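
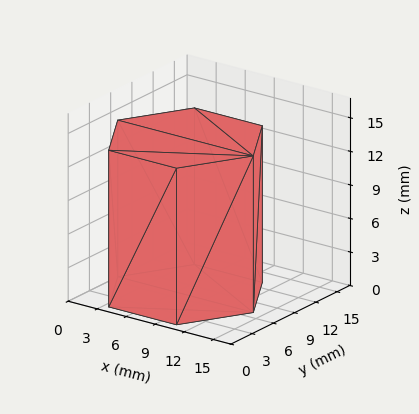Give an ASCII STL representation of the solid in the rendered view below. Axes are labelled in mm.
Reading the render: the shape is a regular 6-sided prism (a cylinder approximated with 6 flat sides), circumscribed radius ≈ 7 mm, height ≈ 14 mm (dimensions read to the nearest mm from the axis ticks). For the STL, each face is triangulated and given an outward normal.

solid part
  facet normal 0.0000 0.0000 -1.0000
    outer loop
      vertex 3.500 13.062 0.000
      vertex 10.500 13.062 0.000
      vertex 14.000 7.000 0.000
    endloop
  endfacet
  facet normal 0.0000 0.0000 -1.0000
    outer loop
      vertex 0.000 7.000 0.000
      vertex 3.500 13.062 0.000
      vertex 14.000 7.000 0.000
    endloop
  endfacet
  facet normal 0.0000 0.0000 -1.0000
    outer loop
      vertex 3.500 0.938 0.000
      vertex 0.000 7.000 0.000
      vertex 14.000 7.000 0.000
    endloop
  endfacet
  facet normal 0.0000 0.0000 -1.0000
    outer loop
      vertex 10.500 0.938 0.000
      vertex 3.500 0.938 0.000
      vertex 14.000 7.000 0.000
    endloop
  endfacet
  facet normal 0.0000 0.0000 1.0000
    outer loop
      vertex 14.000 7.000 14.000
      vertex 10.500 13.062 14.000
      vertex 3.500 13.062 14.000
    endloop
  endfacet
  facet normal 0.0000 0.0000 1.0000
    outer loop
      vertex 14.000 7.000 14.000
      vertex 3.500 13.062 14.000
      vertex 0.000 7.000 14.000
    endloop
  endfacet
  facet normal 0.0000 0.0000 1.0000
    outer loop
      vertex 14.000 7.000 14.000
      vertex 0.000 7.000 14.000
      vertex 3.500 0.938 14.000
    endloop
  endfacet
  facet normal 0.0000 0.0000 1.0000
    outer loop
      vertex 14.000 7.000 14.000
      vertex 3.500 0.938 14.000
      vertex 10.500 0.938 14.000
    endloop
  endfacet
  facet normal 0.8660 0.5000 0.0000
    outer loop
      vertex 14.000 7.000 0.000
      vertex 10.500 13.062 0.000
      vertex 10.500 13.062 14.000
    endloop
  endfacet
  facet normal 0.8660 0.5000 0.0000
    outer loop
      vertex 14.000 7.000 0.000
      vertex 10.500 13.062 14.000
      vertex 14.000 7.000 14.000
    endloop
  endfacet
  facet normal 0.0000 1.0000 0.0000
    outer loop
      vertex 10.500 13.062 0.000
      vertex 3.500 13.062 0.000
      vertex 3.500 13.062 14.000
    endloop
  endfacet
  facet normal 0.0000 1.0000 0.0000
    outer loop
      vertex 10.500 13.062 0.000
      vertex 3.500 13.062 14.000
      vertex 10.500 13.062 14.000
    endloop
  endfacet
  facet normal -0.8660 0.5000 0.0000
    outer loop
      vertex 3.500 13.062 0.000
      vertex 0.000 7.000 0.000
      vertex 0.000 7.000 14.000
    endloop
  endfacet
  facet normal -0.8660 0.5000 0.0000
    outer loop
      vertex 3.500 13.062 0.000
      vertex 0.000 7.000 14.000
      vertex 3.500 13.062 14.000
    endloop
  endfacet
  facet normal -0.8660 -0.5000 0.0000
    outer loop
      vertex 0.000 7.000 0.000
      vertex 3.500 0.938 0.000
      vertex 3.500 0.938 14.000
    endloop
  endfacet
  facet normal -0.8660 -0.5000 0.0000
    outer loop
      vertex 0.000 7.000 0.000
      vertex 3.500 0.938 14.000
      vertex 0.000 7.000 14.000
    endloop
  endfacet
  facet normal 0.0000 -1.0000 0.0000
    outer loop
      vertex 3.500 0.938 0.000
      vertex 10.500 0.938 0.000
      vertex 10.500 0.938 14.000
    endloop
  endfacet
  facet normal 0.0000 -1.0000 0.0000
    outer loop
      vertex 3.500 0.938 0.000
      vertex 10.500 0.938 14.000
      vertex 3.500 0.938 14.000
    endloop
  endfacet
  facet normal 0.8660 -0.5000 0.0000
    outer loop
      vertex 10.500 0.938 0.000
      vertex 14.000 7.000 0.000
      vertex 14.000 7.000 14.000
    endloop
  endfacet
  facet normal 0.8660 -0.5000 0.0000
    outer loop
      vertex 10.500 0.938 0.000
      vertex 14.000 7.000 14.000
      vertex 10.500 0.938 14.000
    endloop
  endfacet
endsolid part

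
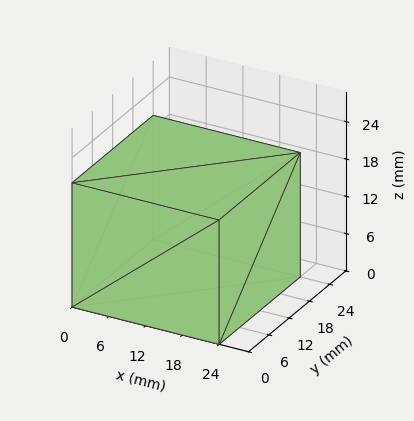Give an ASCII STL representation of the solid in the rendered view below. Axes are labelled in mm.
Reading the render: the shape is a rectangular box, roughly 24 × 24 mm footprint and 20 mm tall (dimensions read to the nearest mm from the axis ticks). For the STL, each face is triangulated and given an outward normal.

solid part
  facet normal 0.0000 0.0000 -1.0000
    outer loop
      vertex 24.000 24.000 0.000
      vertex 24.000 0.000 0.000
      vertex 0.000 0.000 0.000
    endloop
  endfacet
  facet normal 0.0000 0.0000 -1.0000
    outer loop
      vertex 0.000 24.000 0.000
      vertex 24.000 24.000 0.000
      vertex 0.000 0.000 0.000
    endloop
  endfacet
  facet normal 0.0000 0.0000 1.0000
    outer loop
      vertex 0.000 0.000 20.000
      vertex 24.000 0.000 20.000
      vertex 24.000 24.000 20.000
    endloop
  endfacet
  facet normal 0.0000 0.0000 1.0000
    outer loop
      vertex 0.000 0.000 20.000
      vertex 24.000 24.000 20.000
      vertex 0.000 24.000 20.000
    endloop
  endfacet
  facet normal 0.0000 -1.0000 0.0000
    outer loop
      vertex 0.000 0.000 0.000
      vertex 24.000 0.000 0.000
      vertex 24.000 0.000 20.000
    endloop
  endfacet
  facet normal 0.0000 -1.0000 0.0000
    outer loop
      vertex 0.000 0.000 0.000
      vertex 24.000 0.000 20.000
      vertex 0.000 0.000 20.000
    endloop
  endfacet
  facet normal 0.0000 1.0000 0.0000
    outer loop
      vertex 24.000 24.000 20.000
      vertex 24.000 24.000 0.000
      vertex 0.000 24.000 0.000
    endloop
  endfacet
  facet normal 0.0000 1.0000 0.0000
    outer loop
      vertex 0.000 24.000 20.000
      vertex 24.000 24.000 20.000
      vertex 0.000 24.000 0.000
    endloop
  endfacet
  facet normal -1.0000 0.0000 0.0000
    outer loop
      vertex 0.000 24.000 20.000
      vertex 0.000 24.000 0.000
      vertex 0.000 0.000 0.000
    endloop
  endfacet
  facet normal -1.0000 0.0000 0.0000
    outer loop
      vertex 0.000 0.000 20.000
      vertex 0.000 24.000 20.000
      vertex 0.000 0.000 0.000
    endloop
  endfacet
  facet normal 1.0000 0.0000 0.0000
    outer loop
      vertex 24.000 0.000 0.000
      vertex 24.000 24.000 0.000
      vertex 24.000 24.000 20.000
    endloop
  endfacet
  facet normal 1.0000 0.0000 0.0000
    outer loop
      vertex 24.000 0.000 0.000
      vertex 24.000 24.000 20.000
      vertex 24.000 0.000 20.000
    endloop
  endfacet
endsolid part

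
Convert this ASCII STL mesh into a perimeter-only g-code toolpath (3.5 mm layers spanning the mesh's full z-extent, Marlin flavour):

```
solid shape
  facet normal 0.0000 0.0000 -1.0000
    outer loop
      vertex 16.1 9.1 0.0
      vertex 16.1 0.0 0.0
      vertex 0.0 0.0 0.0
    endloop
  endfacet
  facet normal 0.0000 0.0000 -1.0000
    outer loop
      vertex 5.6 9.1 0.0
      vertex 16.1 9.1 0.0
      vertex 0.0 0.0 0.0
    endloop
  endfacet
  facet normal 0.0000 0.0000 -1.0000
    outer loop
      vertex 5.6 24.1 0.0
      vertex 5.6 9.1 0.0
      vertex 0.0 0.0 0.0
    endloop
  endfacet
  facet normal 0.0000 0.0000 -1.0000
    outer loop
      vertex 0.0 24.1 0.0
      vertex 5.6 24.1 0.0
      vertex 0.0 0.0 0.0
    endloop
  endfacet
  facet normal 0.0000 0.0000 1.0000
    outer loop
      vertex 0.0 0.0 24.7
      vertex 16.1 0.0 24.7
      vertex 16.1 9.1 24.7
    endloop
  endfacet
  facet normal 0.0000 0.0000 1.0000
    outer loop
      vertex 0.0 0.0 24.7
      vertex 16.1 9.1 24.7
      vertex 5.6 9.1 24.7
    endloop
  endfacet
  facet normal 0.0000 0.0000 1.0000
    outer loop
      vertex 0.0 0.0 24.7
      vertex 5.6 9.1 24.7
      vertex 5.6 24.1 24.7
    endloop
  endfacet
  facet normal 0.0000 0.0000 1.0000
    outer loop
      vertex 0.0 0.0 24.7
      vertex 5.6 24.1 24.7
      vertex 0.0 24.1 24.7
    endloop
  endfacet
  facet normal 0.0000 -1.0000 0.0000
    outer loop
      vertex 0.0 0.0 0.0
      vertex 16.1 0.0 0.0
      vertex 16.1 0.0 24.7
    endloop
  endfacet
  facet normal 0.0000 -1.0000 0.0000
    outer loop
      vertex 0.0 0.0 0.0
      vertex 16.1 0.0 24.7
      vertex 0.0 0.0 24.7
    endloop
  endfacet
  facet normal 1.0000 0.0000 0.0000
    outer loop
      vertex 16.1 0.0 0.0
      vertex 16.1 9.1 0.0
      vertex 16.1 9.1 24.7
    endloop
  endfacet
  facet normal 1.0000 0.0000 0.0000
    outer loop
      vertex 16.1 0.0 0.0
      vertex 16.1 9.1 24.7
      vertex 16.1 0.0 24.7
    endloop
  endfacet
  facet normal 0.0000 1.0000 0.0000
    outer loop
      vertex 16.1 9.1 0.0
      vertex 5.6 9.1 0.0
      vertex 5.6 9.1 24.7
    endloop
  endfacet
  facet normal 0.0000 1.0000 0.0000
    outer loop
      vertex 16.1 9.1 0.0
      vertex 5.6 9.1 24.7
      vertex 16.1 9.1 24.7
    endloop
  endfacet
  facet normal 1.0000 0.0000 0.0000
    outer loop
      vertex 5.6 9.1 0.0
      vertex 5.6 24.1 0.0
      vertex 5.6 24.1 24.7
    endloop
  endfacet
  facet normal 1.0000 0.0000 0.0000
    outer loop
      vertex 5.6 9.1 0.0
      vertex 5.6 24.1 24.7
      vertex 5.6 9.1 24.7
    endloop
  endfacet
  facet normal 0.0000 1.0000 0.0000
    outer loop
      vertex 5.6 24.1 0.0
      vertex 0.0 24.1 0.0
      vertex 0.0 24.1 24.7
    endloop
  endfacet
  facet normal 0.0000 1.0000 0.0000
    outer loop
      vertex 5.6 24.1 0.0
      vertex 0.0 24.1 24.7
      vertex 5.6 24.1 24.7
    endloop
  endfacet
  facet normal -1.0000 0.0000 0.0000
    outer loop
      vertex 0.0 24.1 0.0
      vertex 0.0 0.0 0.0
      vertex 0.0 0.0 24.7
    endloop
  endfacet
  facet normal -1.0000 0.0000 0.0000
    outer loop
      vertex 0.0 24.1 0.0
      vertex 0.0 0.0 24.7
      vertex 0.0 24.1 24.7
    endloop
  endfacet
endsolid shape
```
; perimeter-only toolpath
G21 ; units = mm
G90 ; absolute positioning
G28 ; home
; layer 1
G0 Z3.5
G0 X0.0 Y0.0
G1 X16.1 Y0.0
G1 X16.1 Y9.1
G1 X5.6 Y9.1
G1 X5.6 Y24.1
G1 X0.0 Y24.1
G1 X0.0 Y0.0
; layer 2
G0 Z7.1
G0 X0.0 Y0.0
G1 X16.1 Y0.0
G1 X16.1 Y9.1
G1 X5.6 Y9.1
G1 X5.6 Y24.1
G1 X0.0 Y24.1
G1 X0.0 Y0.0
; layer 3
G0 Z10.6
G0 X0.0 Y0.0
G1 X16.1 Y0.0
G1 X16.1 Y9.1
G1 X5.6 Y9.1
G1 X5.6 Y24.1
G1 X0.0 Y24.1
G1 X0.0 Y0.0
; layer 4
G0 Z14.1
G0 X0.0 Y0.0
G1 X16.1 Y0.0
G1 X16.1 Y9.1
G1 X5.6 Y9.1
G1 X5.6 Y24.1
G1 X0.0 Y24.1
G1 X0.0 Y0.0
; layer 5
G0 Z17.6
G0 X0.0 Y0.0
G1 X16.1 Y0.0
G1 X16.1 Y9.1
G1 X5.6 Y9.1
G1 X5.6 Y24.1
G1 X0.0 Y24.1
G1 X0.0 Y0.0
; layer 6
G0 Z21.2
G0 X0.0 Y0.0
G1 X16.1 Y0.0
G1 X16.1 Y9.1
G1 X5.6 Y9.1
G1 X5.6 Y24.1
G1 X0.0 Y24.1
G1 X0.0 Y0.0
; layer 7
G0 Z24.7
G0 X0.0 Y0.0
G1 X16.1 Y0.0
G1 X16.1 Y9.1
G1 X5.6 Y9.1
G1 X5.6 Y24.1
G1 X0.0 Y24.1
G1 X0.0 Y0.0
M2 ; end

The solid is an L-shaped prism: outer 16.1 × 24.1 mm, arm thicknesses ≈ 9.1 mm (horizontal) and 5.6 mm (vertical), extruded 24.7 mm in z. Slicing at Δz = 3.5 mm — 7 equal slices spanning the solid's height, so layer i sits at z = i·h/7 — gives 7 non-empty perimeters. Each is a 6-segment closed polygon; G0 lifts to the layer z and rapids to the start vertex, then G1 traces the edges.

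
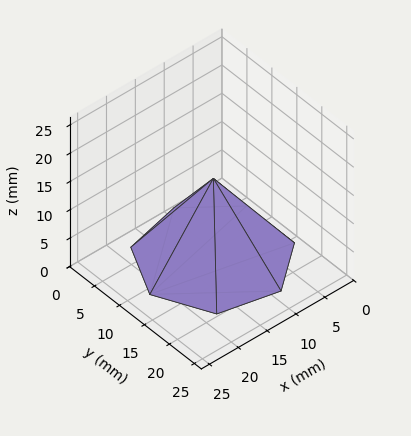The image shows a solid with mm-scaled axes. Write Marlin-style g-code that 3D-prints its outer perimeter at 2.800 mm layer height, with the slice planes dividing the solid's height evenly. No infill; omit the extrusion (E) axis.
Reading the render: the shape is a regular 7-sided pyramid, base circumscribed radius ≈ 11 mm, apex at z ≈ 14 mm (dimensions read to the nearest mm from the axis ticks). For the g-code, the solid's height is divided into equal slices at the stated Δz and each level perimeter traced with G1 moves after a G0 lift.

; perimeter-only toolpath
G21 ; units = mm
G90 ; absolute positioning
G28 ; home
; layer 1
G0 Z2.800
G0 X19.800 Y11.000
G1 X16.486 Y17.880
G1 X9.042 Y19.579
G1 X3.071 Y14.818
G1 X3.071 Y7.182
G1 X9.042 Y2.421
G1 X16.486 Y4.120
G1 X19.800 Y11.000
; layer 2
G0 Z5.600
G0 X17.600 Y11.000
G1 X15.115 Y16.160
G1 X9.531 Y17.434
G1 X5.053 Y13.864
G1 X5.053 Y8.136
G1 X9.531 Y4.566
G1 X15.115 Y5.840
G1 X17.600 Y11.000
; layer 3
G0 Z8.400
G0 X15.400 Y11.000
G1 X13.743 Y14.440
G1 X10.021 Y15.290
G1 X7.036 Y12.909
G1 X7.036 Y9.091
G1 X10.021 Y6.710
G1 X13.743 Y7.560
G1 X15.400 Y11.000
; layer 4
G0 Z11.200
G0 X13.200 Y11.000
G1 X12.372 Y12.720
G1 X10.510 Y13.145
G1 X9.018 Y11.955
G1 X9.018 Y10.045
G1 X10.510 Y8.855
G1 X12.372 Y9.280
G1 X13.200 Y11.000
M2 ; end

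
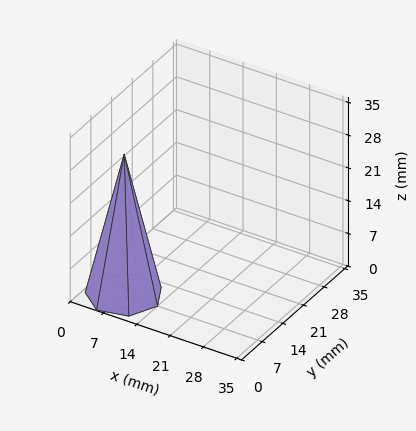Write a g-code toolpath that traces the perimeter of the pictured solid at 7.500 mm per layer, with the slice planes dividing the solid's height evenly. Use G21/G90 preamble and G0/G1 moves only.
Reading the render: the shape is a regular 7-sided pyramid, base circumscribed radius ≈ 7 mm, apex at z ≈ 30 mm (dimensions read to the nearest mm from the axis ticks). For the g-code, the solid's height is divided into equal slices at the stated Δz and each level perimeter traced with G1 moves after a G0 lift.

; perimeter-only toolpath
G21 ; units = mm
G90 ; absolute positioning
G28 ; home
; layer 1
G0 Z7.500
G0 X12.250 Y7.000
G1 X10.273 Y11.105
G1 X5.832 Y12.118
G1 X2.270 Y9.278
G1 X2.270 Y4.722
G1 X5.832 Y1.882
G1 X10.273 Y2.895
G1 X12.250 Y7.000
; layer 2
G0 Z15.000
G0 X10.500 Y7.000
G1 X9.182 Y9.736
G1 X6.221 Y10.412
G1 X3.846 Y8.518
G1 X3.846 Y5.482
G1 X6.221 Y3.588
G1 X9.182 Y4.263
G1 X10.500 Y7.000
; layer 3
G0 Z22.500
G0 X8.750 Y7.000
G1 X8.091 Y8.368
G1 X6.611 Y8.706
G1 X5.423 Y7.759
G1 X5.423 Y6.241
G1 X6.611 Y5.294
G1 X8.091 Y5.632
G1 X8.750 Y7.000
M2 ; end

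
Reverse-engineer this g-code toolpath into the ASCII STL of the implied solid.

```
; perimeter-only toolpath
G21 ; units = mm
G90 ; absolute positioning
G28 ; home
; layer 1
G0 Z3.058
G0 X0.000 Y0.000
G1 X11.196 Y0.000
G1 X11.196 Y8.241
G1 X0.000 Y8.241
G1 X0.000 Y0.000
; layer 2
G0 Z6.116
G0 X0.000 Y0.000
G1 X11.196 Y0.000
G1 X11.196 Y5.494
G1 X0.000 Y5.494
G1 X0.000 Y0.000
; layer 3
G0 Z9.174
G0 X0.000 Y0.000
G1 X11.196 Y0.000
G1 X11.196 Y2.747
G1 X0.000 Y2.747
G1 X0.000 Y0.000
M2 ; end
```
solid part
  facet normal 0.0000 0.0000 -1.0000
    outer loop
      vertex 11.196 10.988 0.000
      vertex 11.196 0.000 0.000
      vertex 0.000 0.000 0.000
    endloop
  endfacet
  facet normal 0.0000 0.0000 -1.0000
    outer loop
      vertex 0.000 10.988 0.000
      vertex 11.196 10.988 0.000
      vertex 0.000 0.000 0.000
    endloop
  endfacet
  facet normal 0.0000 -1.0000 0.0000
    outer loop
      vertex 0.000 0.000 0.000
      vertex 11.196 0.000 0.000
      vertex 11.196 0.000 12.232
    endloop
  endfacet
  facet normal 0.0000 -1.0000 0.0000
    outer loop
      vertex 0.000 0.000 0.000
      vertex 11.196 0.000 12.232
      vertex 0.000 0.000 12.232
    endloop
  endfacet
  facet normal 0.0000 0.7439 0.6683
    outer loop
      vertex 0.000 0.000 12.232
      vertex 11.196 0.000 12.232
      vertex 11.196 10.988 0.000
    endloop
  endfacet
  facet normal 0.0000 0.7439 0.6683
    outer loop
      vertex 0.000 0.000 12.232
      vertex 11.196 10.988 0.000
      vertex 0.000 10.988 0.000
    endloop
  endfacet
  facet normal -1.0000 0.0000 0.0000
    outer loop
      vertex 0.000 0.000 12.232
      vertex 0.000 10.988 0.000
      vertex 0.000 0.000 0.000
    endloop
  endfacet
  facet normal 1.0000 0.0000 0.0000
    outer loop
      vertex 11.196 0.000 0.000
      vertex 11.196 10.988 0.000
      vertex 11.196 0.000 12.232
    endloop
  endfacet
endsolid part

The G0 Z moves step by Δz≈3.058 mm. The G1 loops shrink linearly with z, so the solid tapers from its base footprint up to z≈12.2. Closing with a flat bottom cap and the tapered top and triangulating gives 8 facets — a wedge (ramp): 11.2 × 11 mm base, rising to 12.2 mm along the y=0 edge and sloping linearly to z=0 at y=11.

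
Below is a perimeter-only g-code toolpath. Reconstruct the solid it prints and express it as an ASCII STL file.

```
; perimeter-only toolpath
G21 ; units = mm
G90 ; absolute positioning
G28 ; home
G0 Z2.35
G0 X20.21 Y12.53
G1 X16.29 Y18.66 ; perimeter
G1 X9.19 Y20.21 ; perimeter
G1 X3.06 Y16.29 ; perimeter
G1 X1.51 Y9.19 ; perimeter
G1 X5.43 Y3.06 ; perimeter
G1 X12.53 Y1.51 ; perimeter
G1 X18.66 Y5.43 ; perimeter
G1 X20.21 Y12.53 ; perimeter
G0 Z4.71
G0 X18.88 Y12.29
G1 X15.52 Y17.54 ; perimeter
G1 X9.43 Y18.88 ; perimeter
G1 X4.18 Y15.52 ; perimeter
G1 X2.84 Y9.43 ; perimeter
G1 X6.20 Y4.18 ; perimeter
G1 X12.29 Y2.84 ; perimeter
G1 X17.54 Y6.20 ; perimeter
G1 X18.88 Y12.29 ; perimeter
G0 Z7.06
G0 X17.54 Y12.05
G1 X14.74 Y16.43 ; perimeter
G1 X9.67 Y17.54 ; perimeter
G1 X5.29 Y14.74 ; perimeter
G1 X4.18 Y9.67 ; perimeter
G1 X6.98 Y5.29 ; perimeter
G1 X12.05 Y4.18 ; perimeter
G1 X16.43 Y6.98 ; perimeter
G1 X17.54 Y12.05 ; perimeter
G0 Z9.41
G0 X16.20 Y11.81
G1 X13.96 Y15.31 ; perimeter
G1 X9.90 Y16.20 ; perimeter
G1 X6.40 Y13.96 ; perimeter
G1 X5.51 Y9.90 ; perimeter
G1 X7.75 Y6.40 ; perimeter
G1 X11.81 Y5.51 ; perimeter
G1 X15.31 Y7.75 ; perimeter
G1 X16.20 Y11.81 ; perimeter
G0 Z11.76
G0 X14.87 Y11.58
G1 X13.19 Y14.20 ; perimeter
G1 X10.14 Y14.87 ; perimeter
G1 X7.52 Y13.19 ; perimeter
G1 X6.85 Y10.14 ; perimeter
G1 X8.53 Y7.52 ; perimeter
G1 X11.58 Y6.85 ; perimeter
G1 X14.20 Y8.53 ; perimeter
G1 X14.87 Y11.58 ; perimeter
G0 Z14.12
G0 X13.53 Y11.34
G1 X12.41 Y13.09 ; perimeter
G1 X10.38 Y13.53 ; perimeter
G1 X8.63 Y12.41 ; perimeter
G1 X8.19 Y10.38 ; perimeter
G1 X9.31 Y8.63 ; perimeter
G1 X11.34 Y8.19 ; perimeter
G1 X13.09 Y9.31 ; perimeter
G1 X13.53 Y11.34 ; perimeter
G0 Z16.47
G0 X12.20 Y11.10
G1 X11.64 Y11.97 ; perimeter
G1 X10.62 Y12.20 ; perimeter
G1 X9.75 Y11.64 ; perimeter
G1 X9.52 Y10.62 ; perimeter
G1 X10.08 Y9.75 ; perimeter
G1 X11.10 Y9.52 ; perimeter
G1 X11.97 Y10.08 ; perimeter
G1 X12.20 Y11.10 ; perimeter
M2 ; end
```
solid part
  facet normal 0.0000 0.0000 -1.0000
    outer loop
      vertex 8.95 21.55 0.00
      vertex 17.07 19.77 0.00
      vertex 21.55 12.77 0.00
    endloop
  endfacet
  facet normal 0.0000 0.0000 -1.0000
    outer loop
      vertex 1.95 17.07 0.00
      vertex 8.95 21.55 0.00
      vertex 21.55 12.77 0.00
    endloop
  endfacet
  facet normal 0.0000 0.0000 -1.0000
    outer loop
      vertex 0.17 8.95 0.00
      vertex 1.95 17.07 0.00
      vertex 21.55 12.77 0.00
    endloop
  endfacet
  facet normal 0.0000 0.0000 -1.0000
    outer loop
      vertex 4.65 1.95 0.00
      vertex 0.17 8.95 0.00
      vertex 21.55 12.77 0.00
    endloop
  endfacet
  facet normal 0.0000 0.0000 -1.0000
    outer loop
      vertex 12.77 0.17 0.00
      vertex 4.65 1.95 0.00
      vertex 21.55 12.77 0.00
    endloop
  endfacet
  facet normal 0.0000 0.0000 -1.0000
    outer loop
      vertex 19.77 4.65 0.00
      vertex 12.77 0.17 0.00
      vertex 21.55 12.77 0.00
    endloop
  endfacet
  facet normal 0.7432 0.4757 0.4704
    outer loop
      vertex 21.55 12.77 0.00
      vertex 17.07 19.77 0.00
      vertex 10.86 10.86 18.82
    endloop
  endfacet
  facet normal 0.1890 0.8620 0.4704
    outer loop
      vertex 17.07 19.77 0.00
      vertex 8.95 21.55 0.00
      vertex 10.86 10.86 18.82
    endloop
  endfacet
  facet normal -0.4757 0.7432 0.4704
    outer loop
      vertex 8.95 21.55 0.00
      vertex 1.95 17.07 0.00
      vertex 10.86 10.86 18.82
    endloop
  endfacet
  facet normal -0.8620 0.1890 0.4704
    outer loop
      vertex 1.95 17.07 0.00
      vertex 0.17 8.95 0.00
      vertex 10.86 10.86 18.82
    endloop
  endfacet
  facet normal -0.7432 -0.4757 0.4704
    outer loop
      vertex 0.17 8.95 0.00
      vertex 4.65 1.95 0.00
      vertex 10.86 10.86 18.82
    endloop
  endfacet
  facet normal -0.1890 -0.8620 0.4704
    outer loop
      vertex 4.65 1.95 0.00
      vertex 12.77 0.17 0.00
      vertex 10.86 10.86 18.82
    endloop
  endfacet
  facet normal 0.4757 -0.7432 0.4704
    outer loop
      vertex 12.77 0.17 0.00
      vertex 19.77 4.65 0.00
      vertex 10.86 10.86 18.82
    endloop
  endfacet
  facet normal 0.8620 -0.1890 0.4704
    outer loop
      vertex 19.77 4.65 0.00
      vertex 21.55 12.77 0.00
      vertex 10.86 10.86 18.82
    endloop
  endfacet
endsolid part

The G0 Z moves step by Δz≈2.35 mm. The G1 loops shrink linearly with z, so the solid tapers from its base footprint up to z≈18.8. Closing with a flat bottom cap and the tapered top and triangulating gives 14 facets — a regular 8-sided pyramid, base circumscribed radius ≈ 10.9 mm, apex at z ≈ 18.8 mm.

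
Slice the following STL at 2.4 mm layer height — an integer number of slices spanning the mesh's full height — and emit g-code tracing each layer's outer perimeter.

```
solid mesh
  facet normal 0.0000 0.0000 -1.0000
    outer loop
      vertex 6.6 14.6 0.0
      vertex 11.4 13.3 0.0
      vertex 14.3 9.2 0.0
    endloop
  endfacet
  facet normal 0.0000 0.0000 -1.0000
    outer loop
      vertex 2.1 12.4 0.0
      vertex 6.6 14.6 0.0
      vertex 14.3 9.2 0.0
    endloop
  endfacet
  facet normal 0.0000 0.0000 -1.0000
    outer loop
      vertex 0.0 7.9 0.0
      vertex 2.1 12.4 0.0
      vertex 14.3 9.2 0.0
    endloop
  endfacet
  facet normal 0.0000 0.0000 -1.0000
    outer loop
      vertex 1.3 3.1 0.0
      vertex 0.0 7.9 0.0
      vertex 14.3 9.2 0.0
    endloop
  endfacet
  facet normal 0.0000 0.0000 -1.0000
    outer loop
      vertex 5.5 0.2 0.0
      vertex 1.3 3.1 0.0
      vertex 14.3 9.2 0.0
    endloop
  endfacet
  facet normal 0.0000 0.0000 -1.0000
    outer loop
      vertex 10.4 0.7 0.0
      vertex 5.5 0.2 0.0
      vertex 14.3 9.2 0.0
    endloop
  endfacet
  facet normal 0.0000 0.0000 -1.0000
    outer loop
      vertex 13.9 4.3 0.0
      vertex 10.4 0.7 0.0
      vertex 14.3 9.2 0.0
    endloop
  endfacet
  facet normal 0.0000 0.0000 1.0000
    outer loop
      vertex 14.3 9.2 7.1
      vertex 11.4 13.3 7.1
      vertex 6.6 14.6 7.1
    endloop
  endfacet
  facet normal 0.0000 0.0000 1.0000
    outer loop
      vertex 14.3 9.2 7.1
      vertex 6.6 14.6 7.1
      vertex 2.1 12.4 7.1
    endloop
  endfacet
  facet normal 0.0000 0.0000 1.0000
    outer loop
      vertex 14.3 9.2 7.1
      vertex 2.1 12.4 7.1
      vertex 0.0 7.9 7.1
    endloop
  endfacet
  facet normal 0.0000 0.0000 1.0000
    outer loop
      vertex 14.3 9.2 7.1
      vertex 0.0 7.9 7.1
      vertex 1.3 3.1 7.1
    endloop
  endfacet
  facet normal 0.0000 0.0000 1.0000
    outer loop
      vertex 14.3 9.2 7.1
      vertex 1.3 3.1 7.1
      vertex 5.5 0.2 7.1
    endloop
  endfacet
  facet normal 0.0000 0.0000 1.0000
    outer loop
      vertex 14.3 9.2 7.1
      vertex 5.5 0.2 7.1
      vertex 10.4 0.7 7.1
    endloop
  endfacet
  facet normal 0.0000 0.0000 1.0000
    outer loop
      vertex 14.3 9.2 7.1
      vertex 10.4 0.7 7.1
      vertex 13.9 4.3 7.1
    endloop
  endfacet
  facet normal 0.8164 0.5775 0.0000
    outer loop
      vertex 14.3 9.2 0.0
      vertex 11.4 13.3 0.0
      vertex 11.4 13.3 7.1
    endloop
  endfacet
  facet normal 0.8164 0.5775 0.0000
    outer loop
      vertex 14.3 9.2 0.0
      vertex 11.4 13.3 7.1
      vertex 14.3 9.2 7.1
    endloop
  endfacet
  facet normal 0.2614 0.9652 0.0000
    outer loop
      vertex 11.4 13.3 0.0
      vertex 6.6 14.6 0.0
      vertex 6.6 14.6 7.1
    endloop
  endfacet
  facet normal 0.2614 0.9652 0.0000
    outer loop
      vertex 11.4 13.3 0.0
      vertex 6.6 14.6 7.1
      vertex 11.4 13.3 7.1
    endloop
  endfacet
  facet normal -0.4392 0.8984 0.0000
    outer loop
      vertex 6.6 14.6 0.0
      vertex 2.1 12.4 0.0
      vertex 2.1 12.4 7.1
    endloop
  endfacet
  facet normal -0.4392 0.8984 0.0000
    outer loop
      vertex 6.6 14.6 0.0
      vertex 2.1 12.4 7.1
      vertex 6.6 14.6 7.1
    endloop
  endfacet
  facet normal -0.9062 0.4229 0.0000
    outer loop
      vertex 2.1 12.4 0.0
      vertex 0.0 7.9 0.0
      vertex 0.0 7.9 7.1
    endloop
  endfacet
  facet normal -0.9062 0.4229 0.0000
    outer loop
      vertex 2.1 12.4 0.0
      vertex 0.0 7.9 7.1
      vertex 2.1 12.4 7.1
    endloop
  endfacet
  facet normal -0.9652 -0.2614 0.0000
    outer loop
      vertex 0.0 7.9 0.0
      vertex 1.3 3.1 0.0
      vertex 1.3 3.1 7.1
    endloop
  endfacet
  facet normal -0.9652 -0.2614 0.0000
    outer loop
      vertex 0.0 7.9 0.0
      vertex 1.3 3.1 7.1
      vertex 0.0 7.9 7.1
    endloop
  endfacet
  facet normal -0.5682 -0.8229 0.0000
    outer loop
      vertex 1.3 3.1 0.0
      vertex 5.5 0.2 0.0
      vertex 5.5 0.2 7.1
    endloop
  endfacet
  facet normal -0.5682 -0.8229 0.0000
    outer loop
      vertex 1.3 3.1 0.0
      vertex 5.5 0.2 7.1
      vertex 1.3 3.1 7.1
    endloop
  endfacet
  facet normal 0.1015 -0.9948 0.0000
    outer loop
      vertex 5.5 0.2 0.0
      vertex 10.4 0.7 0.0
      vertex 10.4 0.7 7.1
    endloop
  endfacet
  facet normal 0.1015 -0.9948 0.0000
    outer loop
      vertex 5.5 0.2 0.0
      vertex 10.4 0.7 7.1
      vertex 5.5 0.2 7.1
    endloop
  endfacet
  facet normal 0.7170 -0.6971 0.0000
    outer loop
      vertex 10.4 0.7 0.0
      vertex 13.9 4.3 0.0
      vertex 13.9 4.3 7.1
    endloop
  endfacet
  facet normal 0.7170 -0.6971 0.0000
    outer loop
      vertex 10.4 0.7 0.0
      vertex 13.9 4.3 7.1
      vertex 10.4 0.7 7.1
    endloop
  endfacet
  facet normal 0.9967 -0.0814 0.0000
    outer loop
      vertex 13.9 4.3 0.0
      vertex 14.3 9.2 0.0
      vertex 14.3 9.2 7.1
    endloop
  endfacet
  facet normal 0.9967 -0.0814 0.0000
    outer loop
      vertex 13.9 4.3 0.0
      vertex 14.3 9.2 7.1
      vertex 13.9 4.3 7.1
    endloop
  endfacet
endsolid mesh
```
; perimeter-only toolpath
G21 ; units = mm
G90 ; absolute positioning
G28 ; home
; layer 1
G0 Z2.4
G0 X14.3 Y9.2
G1 X11.4 Y13.3
G1 X6.6 Y14.6
G1 X2.1 Y12.4
G1 X0.0 Y7.9
G1 X1.3 Y3.1
G1 X5.5 Y0.2
G1 X10.4 Y0.7
G1 X13.9 Y4.3
G1 X14.3 Y9.2
; layer 2
G0 Z4.7
G0 X14.3 Y9.2
G1 X11.4 Y13.3
G1 X6.6 Y14.6
G1 X2.1 Y12.4
G1 X0.0 Y7.9
G1 X1.3 Y3.1
G1 X5.5 Y0.2
G1 X10.4 Y0.7
G1 X13.9 Y4.3
G1 X14.3 Y9.2
; layer 3
G0 Z7.1
G0 X14.3 Y9.2
G1 X11.4 Y13.3
G1 X6.6 Y14.6
G1 X2.1 Y12.4
G1 X0.0 Y7.9
G1 X1.3 Y3.1
G1 X5.5 Y0.2
G1 X10.4 Y0.7
G1 X13.9 Y4.3
G1 X14.3 Y9.2
M2 ; end

The solid is a regular 9-sided prism (a cylinder approximated with 9 flat sides), circumscribed radius ≈ 7.3 mm, height ≈ 7.1 mm. Slicing at Δz = 2.4 mm — 3 equal slices spanning the solid's height, so layer i sits at z = i·h/3 — gives 3 non-empty perimeters. Each is a 9-segment closed polygon; G0 lifts to the layer z and rapids to the start vertex, then G1 traces the edges.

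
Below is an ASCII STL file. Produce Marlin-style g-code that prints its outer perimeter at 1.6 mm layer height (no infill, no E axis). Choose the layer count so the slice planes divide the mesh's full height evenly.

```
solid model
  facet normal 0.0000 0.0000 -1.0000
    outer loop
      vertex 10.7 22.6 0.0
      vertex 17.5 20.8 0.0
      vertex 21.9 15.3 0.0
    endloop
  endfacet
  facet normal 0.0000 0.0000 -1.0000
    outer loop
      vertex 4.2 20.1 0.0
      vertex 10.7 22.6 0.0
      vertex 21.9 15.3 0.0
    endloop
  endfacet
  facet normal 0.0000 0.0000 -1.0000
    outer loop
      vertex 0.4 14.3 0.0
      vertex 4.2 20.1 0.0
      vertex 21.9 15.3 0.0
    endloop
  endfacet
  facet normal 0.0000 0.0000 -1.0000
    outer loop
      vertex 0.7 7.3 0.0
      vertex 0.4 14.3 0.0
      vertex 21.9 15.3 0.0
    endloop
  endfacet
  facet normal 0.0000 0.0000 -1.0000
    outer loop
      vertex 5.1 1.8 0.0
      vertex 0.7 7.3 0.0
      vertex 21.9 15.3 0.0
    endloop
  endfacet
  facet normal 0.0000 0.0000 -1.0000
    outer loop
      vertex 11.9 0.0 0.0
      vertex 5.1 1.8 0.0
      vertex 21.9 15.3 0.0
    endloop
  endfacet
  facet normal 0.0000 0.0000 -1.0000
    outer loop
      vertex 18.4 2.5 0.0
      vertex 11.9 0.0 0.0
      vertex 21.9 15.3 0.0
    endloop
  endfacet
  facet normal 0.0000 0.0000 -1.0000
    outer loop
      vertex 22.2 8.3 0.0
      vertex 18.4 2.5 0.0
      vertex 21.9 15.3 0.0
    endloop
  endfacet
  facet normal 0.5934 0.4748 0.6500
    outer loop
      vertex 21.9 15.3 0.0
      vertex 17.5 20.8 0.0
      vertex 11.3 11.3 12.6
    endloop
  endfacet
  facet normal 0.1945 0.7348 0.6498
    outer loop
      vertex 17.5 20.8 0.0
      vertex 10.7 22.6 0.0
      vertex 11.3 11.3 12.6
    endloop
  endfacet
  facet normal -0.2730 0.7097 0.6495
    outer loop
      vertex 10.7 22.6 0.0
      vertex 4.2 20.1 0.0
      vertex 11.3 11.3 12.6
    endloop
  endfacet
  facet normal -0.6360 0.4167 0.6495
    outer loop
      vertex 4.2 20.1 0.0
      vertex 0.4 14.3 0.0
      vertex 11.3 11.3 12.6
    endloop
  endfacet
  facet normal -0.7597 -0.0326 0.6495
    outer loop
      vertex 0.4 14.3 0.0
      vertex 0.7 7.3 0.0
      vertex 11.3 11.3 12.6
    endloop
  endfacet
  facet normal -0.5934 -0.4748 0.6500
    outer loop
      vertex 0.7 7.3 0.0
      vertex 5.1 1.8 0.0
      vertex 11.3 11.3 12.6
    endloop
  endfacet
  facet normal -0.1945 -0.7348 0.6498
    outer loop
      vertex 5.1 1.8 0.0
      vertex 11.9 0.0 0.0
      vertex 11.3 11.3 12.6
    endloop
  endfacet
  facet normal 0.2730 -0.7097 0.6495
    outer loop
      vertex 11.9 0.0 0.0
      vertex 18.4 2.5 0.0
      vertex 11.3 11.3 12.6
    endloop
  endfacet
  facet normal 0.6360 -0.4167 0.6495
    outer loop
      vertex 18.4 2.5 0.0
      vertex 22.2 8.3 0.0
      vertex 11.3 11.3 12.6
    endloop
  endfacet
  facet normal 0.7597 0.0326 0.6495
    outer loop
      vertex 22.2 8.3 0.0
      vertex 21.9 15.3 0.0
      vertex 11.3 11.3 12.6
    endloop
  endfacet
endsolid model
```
; perimeter-only toolpath
G21 ; units = mm
G90 ; absolute positioning
G28 ; home
; layer 1
G0 Z1.6
G0 X20.6 Y14.8
G1 X16.7 Y19.6
G1 X10.8 Y21.2
G1 X5.1 Y19.0
G1 X1.8 Y13.9
G1 X2.0 Y7.8
G1 X5.9 Y3.0
G1 X11.8 Y1.4
G1 X17.5 Y3.6
G1 X20.8 Y8.7
G1 X20.6 Y14.8
; layer 2
G0 Z3.1
G0 X19.2 Y14.3
G1 X15.9 Y18.4
G1 X10.8 Y19.8
G1 X6.0 Y17.9
G1 X3.1 Y13.6
G1 X3.4 Y8.3
G1 X6.7 Y4.2
G1 X11.8 Y2.8
G1 X16.6 Y4.7
G1 X19.5 Y9.1
G1 X19.2 Y14.3
; layer 3
G0 Z4.7
G0 X17.9 Y13.8
G1 X15.2 Y17.2
G1 X10.9 Y18.4
G1 X6.9 Y16.8
G1 X4.5 Y13.2
G1 X4.7 Y8.8
G1 X7.4 Y5.4
G1 X11.7 Y4.2
G1 X15.7 Y5.8
G1 X18.1 Y9.4
G1 X17.9 Y13.8
; layer 4
G0 Z6.3
G0 X16.6 Y13.3
G1 X14.4 Y16.1
G1 X11.0 Y17.0
G1 X7.8 Y15.7
G1 X5.9 Y12.8
G1 X6.0 Y9.3
G1 X8.2 Y6.6
G1 X11.6 Y5.7
G1 X14.8 Y6.9
G1 X16.8 Y9.8
G1 X16.6 Y13.3
; layer 5
G0 Z7.9
G0 X15.3 Y12.8
G1 X13.6 Y14.9
G1 X11.1 Y15.5
G1 X8.6 Y14.6
G1 X7.2 Y12.4
G1 X7.3 Y9.8
G1 X9.0 Y7.7
G1 X11.5 Y7.1
G1 X14.0 Y8.0
G1 X15.4 Y10.2
G1 X15.3 Y12.8
; layer 6
G0 Z9.4
G0 X14.0 Y12.3
G1 X12.9 Y13.7
G1 X11.2 Y14.1
G1 X9.5 Y13.5
G1 X8.6 Y12.1
G1 X8.7 Y10.3
G1 X9.8 Y8.9
G1 X11.5 Y8.5
G1 X13.1 Y9.1
G1 X14.0 Y10.6
G1 X14.0 Y12.3
; layer 7
G0 Z11.0
G0 X12.6 Y11.8
G1 X12.1 Y12.5
G1 X11.2 Y12.7
G1 X10.4 Y12.4
G1 X9.9 Y11.7
G1 X10.0 Y10.8
G1 X10.5 Y10.1
G1 X11.4 Y9.9
G1 X12.2 Y10.2
G1 X12.7 Y10.9
G1 X12.6 Y11.8
M2 ; end

The solid is a regular 10-sided pyramid, base circumscribed radius ≈ 11.3 mm, apex at z ≈ 12.6 mm. Slicing at Δz = 1.6 mm — 8 equal slices spanning the solid's height, so layer i sits at z = i·h/8 — gives 7 non-empty perimeters. Each is a 10-segment closed polygon; G0 lifts to the layer z and rapids to the start vertex, then G1 traces the edges. The cross-section shrinks linearly with z (the slice at the apex is degenerate and omitted).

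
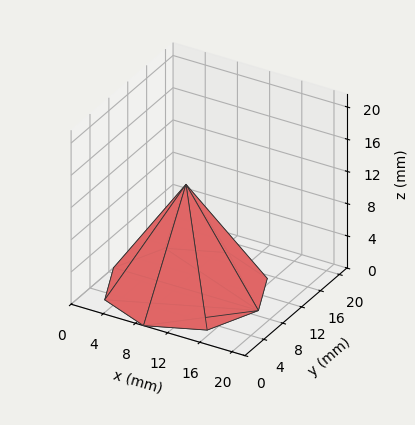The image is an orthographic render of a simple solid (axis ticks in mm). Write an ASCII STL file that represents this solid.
Reading the render: the shape is a regular 8-sided pyramid, base circumscribed radius ≈ 9 mm, apex at z ≈ 13 mm (dimensions read to the nearest mm from the axis ticks). For the STL, each face is triangulated and given an outward normal.

solid part
  facet normal 0.0000 0.0000 -1.0000
    outer loop
      vertex 9.000 18.000 0.000
      vertex 15.364 15.364 0.000
      vertex 18.000 9.000 0.000
    endloop
  endfacet
  facet normal 0.0000 0.0000 -1.0000
    outer loop
      vertex 2.636 15.364 0.000
      vertex 9.000 18.000 0.000
      vertex 18.000 9.000 0.000
    endloop
  endfacet
  facet normal 0.0000 0.0000 -1.0000
    outer loop
      vertex 0.000 9.000 0.000
      vertex 2.636 15.364 0.000
      vertex 18.000 9.000 0.000
    endloop
  endfacet
  facet normal 0.0000 0.0000 -1.0000
    outer loop
      vertex 2.636 2.636 0.000
      vertex 0.000 9.000 0.000
      vertex 18.000 9.000 0.000
    endloop
  endfacet
  facet normal 0.0000 0.0000 -1.0000
    outer loop
      vertex 9.000 0.000 0.000
      vertex 2.636 2.636 0.000
      vertex 18.000 9.000 0.000
    endloop
  endfacet
  facet normal 0.0000 0.0000 -1.0000
    outer loop
      vertex 15.364 2.636 0.000
      vertex 9.000 0.000 0.000
      vertex 18.000 9.000 0.000
    endloop
  endfacet
  facet normal 0.7783 0.3224 0.5388
    outer loop
      vertex 18.000 9.000 0.000
      vertex 15.364 15.364 0.000
      vertex 9.000 9.000 13.000
    endloop
  endfacet
  facet normal 0.3224 0.7783 0.5388
    outer loop
      vertex 15.364 15.364 0.000
      vertex 9.000 18.000 0.000
      vertex 9.000 9.000 13.000
    endloop
  endfacet
  facet normal -0.3224 0.7783 0.5388
    outer loop
      vertex 9.000 18.000 0.000
      vertex 2.636 15.364 0.000
      vertex 9.000 9.000 13.000
    endloop
  endfacet
  facet normal -0.7783 0.3224 0.5388
    outer loop
      vertex 2.636 15.364 0.000
      vertex 0.000 9.000 0.000
      vertex 9.000 9.000 13.000
    endloop
  endfacet
  facet normal -0.7783 -0.3224 0.5388
    outer loop
      vertex 0.000 9.000 0.000
      vertex 2.636 2.636 0.000
      vertex 9.000 9.000 13.000
    endloop
  endfacet
  facet normal -0.3224 -0.7783 0.5388
    outer loop
      vertex 2.636 2.636 0.000
      vertex 9.000 0.000 0.000
      vertex 9.000 9.000 13.000
    endloop
  endfacet
  facet normal 0.3224 -0.7783 0.5388
    outer loop
      vertex 9.000 0.000 0.000
      vertex 15.364 2.636 0.000
      vertex 9.000 9.000 13.000
    endloop
  endfacet
  facet normal 0.7783 -0.3224 0.5388
    outer loop
      vertex 15.364 2.636 0.000
      vertex 18.000 9.000 0.000
      vertex 9.000 9.000 13.000
    endloop
  endfacet
endsolid part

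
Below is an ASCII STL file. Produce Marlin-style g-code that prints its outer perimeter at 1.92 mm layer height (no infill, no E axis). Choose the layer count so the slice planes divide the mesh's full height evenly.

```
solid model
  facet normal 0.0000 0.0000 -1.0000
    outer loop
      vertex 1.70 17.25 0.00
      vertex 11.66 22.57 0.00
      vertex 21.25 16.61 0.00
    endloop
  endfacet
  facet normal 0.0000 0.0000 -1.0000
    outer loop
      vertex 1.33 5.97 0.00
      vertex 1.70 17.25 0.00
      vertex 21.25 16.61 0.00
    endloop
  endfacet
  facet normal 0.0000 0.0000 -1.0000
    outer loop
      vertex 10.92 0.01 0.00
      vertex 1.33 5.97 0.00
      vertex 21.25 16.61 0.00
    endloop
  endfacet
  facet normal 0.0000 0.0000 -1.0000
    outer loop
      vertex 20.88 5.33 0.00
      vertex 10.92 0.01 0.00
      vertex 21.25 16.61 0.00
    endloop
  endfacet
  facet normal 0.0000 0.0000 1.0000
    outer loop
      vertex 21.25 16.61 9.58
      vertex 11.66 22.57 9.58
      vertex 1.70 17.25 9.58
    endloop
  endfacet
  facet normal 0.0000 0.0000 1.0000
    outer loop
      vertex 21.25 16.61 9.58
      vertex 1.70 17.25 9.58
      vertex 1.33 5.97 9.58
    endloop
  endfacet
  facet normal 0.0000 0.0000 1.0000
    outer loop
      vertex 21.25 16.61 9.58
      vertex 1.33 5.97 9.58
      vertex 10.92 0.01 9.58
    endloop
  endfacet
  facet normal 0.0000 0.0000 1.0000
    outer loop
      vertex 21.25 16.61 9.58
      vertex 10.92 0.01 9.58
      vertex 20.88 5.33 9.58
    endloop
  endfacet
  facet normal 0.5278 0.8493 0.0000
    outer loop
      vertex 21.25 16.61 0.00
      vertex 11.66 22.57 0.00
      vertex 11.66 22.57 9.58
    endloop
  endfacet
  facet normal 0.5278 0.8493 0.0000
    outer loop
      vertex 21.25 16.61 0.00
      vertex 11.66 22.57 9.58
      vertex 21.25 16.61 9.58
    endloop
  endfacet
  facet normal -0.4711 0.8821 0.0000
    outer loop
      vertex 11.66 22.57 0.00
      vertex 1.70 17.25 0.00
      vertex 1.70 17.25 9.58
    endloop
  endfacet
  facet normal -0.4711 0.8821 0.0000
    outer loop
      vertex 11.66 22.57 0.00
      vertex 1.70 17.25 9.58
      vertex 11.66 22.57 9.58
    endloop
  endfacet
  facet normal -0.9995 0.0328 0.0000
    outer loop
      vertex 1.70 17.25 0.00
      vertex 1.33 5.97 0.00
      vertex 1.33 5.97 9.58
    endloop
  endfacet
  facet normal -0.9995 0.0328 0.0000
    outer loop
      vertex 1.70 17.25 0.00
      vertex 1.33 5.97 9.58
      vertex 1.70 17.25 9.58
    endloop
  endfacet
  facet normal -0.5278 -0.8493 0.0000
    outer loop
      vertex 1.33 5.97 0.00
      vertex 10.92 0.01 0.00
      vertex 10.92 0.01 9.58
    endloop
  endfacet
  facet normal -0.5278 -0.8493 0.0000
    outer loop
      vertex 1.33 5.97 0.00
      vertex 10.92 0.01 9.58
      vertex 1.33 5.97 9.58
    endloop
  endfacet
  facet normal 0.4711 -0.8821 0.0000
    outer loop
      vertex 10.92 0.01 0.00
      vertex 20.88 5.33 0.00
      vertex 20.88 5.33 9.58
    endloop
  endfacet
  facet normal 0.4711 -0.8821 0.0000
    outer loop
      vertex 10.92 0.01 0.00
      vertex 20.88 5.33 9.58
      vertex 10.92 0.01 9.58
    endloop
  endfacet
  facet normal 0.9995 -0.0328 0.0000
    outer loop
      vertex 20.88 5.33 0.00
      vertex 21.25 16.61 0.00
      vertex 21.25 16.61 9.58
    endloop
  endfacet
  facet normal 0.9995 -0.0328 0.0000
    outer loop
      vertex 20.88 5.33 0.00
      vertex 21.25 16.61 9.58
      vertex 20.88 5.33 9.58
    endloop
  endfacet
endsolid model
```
; perimeter-only toolpath
G21 ; units = mm
G90 ; absolute positioning
G28 ; home
; layer 1
G0 Z1.92
G0 X21.25 Y16.61
G1 X11.66 Y22.57
G1 X1.70 Y17.25
G1 X1.33 Y5.97
G1 X10.92 Y0.01
G1 X20.88 Y5.33
G1 X21.25 Y16.61
; layer 2
G0 Z3.83
G0 X21.25 Y16.61
G1 X11.66 Y22.57
G1 X1.70 Y17.25
G1 X1.33 Y5.97
G1 X10.92 Y0.01
G1 X20.88 Y5.33
G1 X21.25 Y16.61
; layer 3
G0 Z5.75
G0 X21.25 Y16.61
G1 X11.66 Y22.57
G1 X1.70 Y17.25
G1 X1.33 Y5.97
G1 X10.92 Y0.01
G1 X20.88 Y5.33
G1 X21.25 Y16.61
; layer 4
G0 Z7.66
G0 X21.25 Y16.61
G1 X11.66 Y22.57
G1 X1.70 Y17.25
G1 X1.33 Y5.97
G1 X10.92 Y0.01
G1 X20.88 Y5.33
G1 X21.25 Y16.61
; layer 5
G0 Z9.58
G0 X21.25 Y16.61
G1 X11.66 Y22.57
G1 X1.70 Y17.25
G1 X1.33 Y5.97
G1 X10.92 Y0.01
G1 X20.88 Y5.33
G1 X21.25 Y16.61
M2 ; end

The solid is a regular 6-sided prism (a cylinder approximated with 6 flat sides), circumscribed radius ≈ 11.3 mm, height ≈ 9.58 mm. Slicing at Δz = 1.92 mm — 5 equal slices spanning the solid's height, so layer i sits at z = i·h/5 — gives 5 non-empty perimeters. Each is a 6-segment closed polygon; G0 lifts to the layer z and rapids to the start vertex, then G1 traces the edges.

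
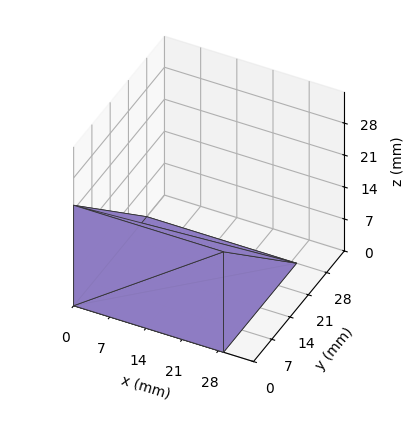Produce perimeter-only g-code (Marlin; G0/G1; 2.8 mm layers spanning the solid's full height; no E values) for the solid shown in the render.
Reading the render: the shape is a wedge (ramp): 29 × 28 mm base, rising to 22 mm along the y=0 edge and sloping linearly to z=0 at y=28 (dimensions read to the nearest mm from the axis ticks). For the g-code, the solid's height is divided into equal slices at the stated Δz and each level perimeter traced with G1 moves after a G0 lift.

; perimeter-only toolpath
G21 ; units = mm
G90 ; absolute positioning
G28 ; home
; layer 1
G0 Z2.8
G0 X0.0 Y0.0
G1 X29.0 Y0.0
G1 X29.0 Y24.5
G1 X0.0 Y24.5
G1 X0.0 Y0.0
; layer 2
G0 Z5.5
G0 X0.0 Y0.0
G1 X29.0 Y0.0
G1 X29.0 Y21.0
G1 X0.0 Y21.0
G1 X0.0 Y0.0
; layer 3
G0 Z8.2
G0 X0.0 Y0.0
G1 X29.0 Y0.0
G1 X29.0 Y17.5
G1 X0.0 Y17.5
G1 X0.0 Y0.0
; layer 4
G0 Z11.0
G0 X0.0 Y0.0
G1 X29.0 Y0.0
G1 X29.0 Y14.0
G1 X0.0 Y14.0
G1 X0.0 Y0.0
; layer 5
G0 Z13.8
G0 X0.0 Y0.0
G1 X29.0 Y0.0
G1 X29.0 Y10.5
G1 X0.0 Y10.5
G1 X0.0 Y0.0
; layer 6
G0 Z16.5
G0 X0.0 Y0.0
G1 X29.0 Y0.0
G1 X29.0 Y7.0
G1 X0.0 Y7.0
G1 X0.0 Y0.0
; layer 7
G0 Z19.2
G0 X0.0 Y0.0
G1 X29.0 Y0.0
G1 X29.0 Y3.5
G1 X0.0 Y3.5
G1 X0.0 Y0.0
M2 ; end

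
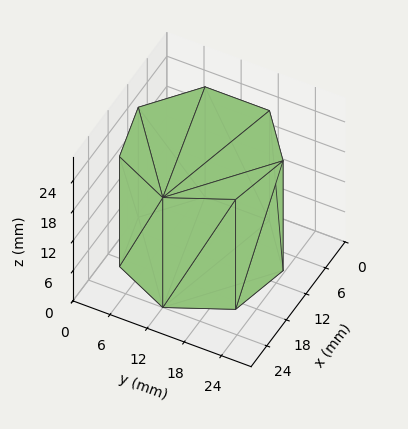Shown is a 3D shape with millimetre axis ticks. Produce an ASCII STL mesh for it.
Reading the render: the shape is a regular 7-sided prism (a cylinder approximated with 7 flat sides), circumscribed radius ≈ 12 mm, height ≈ 22 mm (dimensions read to the nearest mm from the axis ticks). For the STL, each face is triangulated and given an outward normal.

solid part
  facet normal 0.0000 0.0000 -1.0000
    outer loop
      vertex 9.330 23.699 0.000
      vertex 19.482 21.382 0.000
      vertex 24.000 12.000 0.000
    endloop
  endfacet
  facet normal 0.0000 0.0000 -1.0000
    outer loop
      vertex 1.188 17.207 0.000
      vertex 9.330 23.699 0.000
      vertex 24.000 12.000 0.000
    endloop
  endfacet
  facet normal 0.0000 0.0000 -1.0000
    outer loop
      vertex 1.188 6.793 0.000
      vertex 1.188 17.207 0.000
      vertex 24.000 12.000 0.000
    endloop
  endfacet
  facet normal 0.0000 0.0000 -1.0000
    outer loop
      vertex 9.330 0.301 0.000
      vertex 1.188 6.793 0.000
      vertex 24.000 12.000 0.000
    endloop
  endfacet
  facet normal 0.0000 0.0000 -1.0000
    outer loop
      vertex 19.482 2.618 0.000
      vertex 9.330 0.301 0.000
      vertex 24.000 12.000 0.000
    endloop
  endfacet
  facet normal 0.0000 0.0000 1.0000
    outer loop
      vertex 24.000 12.000 22.000
      vertex 19.482 21.382 22.000
      vertex 9.330 23.699 22.000
    endloop
  endfacet
  facet normal 0.0000 0.0000 1.0000
    outer loop
      vertex 24.000 12.000 22.000
      vertex 9.330 23.699 22.000
      vertex 1.188 17.207 22.000
    endloop
  endfacet
  facet normal 0.0000 0.0000 1.0000
    outer loop
      vertex 24.000 12.000 22.000
      vertex 1.188 17.207 22.000
      vertex 1.188 6.793 22.000
    endloop
  endfacet
  facet normal 0.0000 0.0000 1.0000
    outer loop
      vertex 24.000 12.000 22.000
      vertex 1.188 6.793 22.000
      vertex 9.330 0.301 22.000
    endloop
  endfacet
  facet normal 0.0000 0.0000 1.0000
    outer loop
      vertex 24.000 12.000 22.000
      vertex 9.330 0.301 22.000
      vertex 19.482 2.618 22.000
    endloop
  endfacet
  facet normal 0.9010 0.4339 0.0000
    outer loop
      vertex 24.000 12.000 0.000
      vertex 19.482 21.382 0.000
      vertex 19.482 21.382 22.000
    endloop
  endfacet
  facet normal 0.9010 0.4339 0.0000
    outer loop
      vertex 24.000 12.000 0.000
      vertex 19.482 21.382 22.000
      vertex 24.000 12.000 22.000
    endloop
  endfacet
  facet normal 0.2225 0.9749 0.0000
    outer loop
      vertex 19.482 21.382 0.000
      vertex 9.330 23.699 0.000
      vertex 9.330 23.699 22.000
    endloop
  endfacet
  facet normal 0.2225 0.9749 0.0000
    outer loop
      vertex 19.482 21.382 0.000
      vertex 9.330 23.699 22.000
      vertex 19.482 21.382 22.000
    endloop
  endfacet
  facet normal -0.6234 0.7819 0.0000
    outer loop
      vertex 9.330 23.699 0.000
      vertex 1.188 17.207 0.000
      vertex 1.188 17.207 22.000
    endloop
  endfacet
  facet normal -0.6234 0.7819 0.0000
    outer loop
      vertex 9.330 23.699 0.000
      vertex 1.188 17.207 22.000
      vertex 9.330 23.699 22.000
    endloop
  endfacet
  facet normal -1.0000 0.0000 0.0000
    outer loop
      vertex 1.188 17.207 0.000
      vertex 1.188 6.793 0.000
      vertex 1.188 6.793 22.000
    endloop
  endfacet
  facet normal -1.0000 0.0000 0.0000
    outer loop
      vertex 1.188 17.207 0.000
      vertex 1.188 6.793 22.000
      vertex 1.188 17.207 22.000
    endloop
  endfacet
  facet normal -0.6234 -0.7819 0.0000
    outer loop
      vertex 1.188 6.793 0.000
      vertex 9.330 0.301 0.000
      vertex 9.330 0.301 22.000
    endloop
  endfacet
  facet normal -0.6234 -0.7819 0.0000
    outer loop
      vertex 1.188 6.793 0.000
      vertex 9.330 0.301 22.000
      vertex 1.188 6.793 22.000
    endloop
  endfacet
  facet normal 0.2225 -0.9749 0.0000
    outer loop
      vertex 9.330 0.301 0.000
      vertex 19.482 2.618 0.000
      vertex 19.482 2.618 22.000
    endloop
  endfacet
  facet normal 0.2225 -0.9749 0.0000
    outer loop
      vertex 9.330 0.301 0.000
      vertex 19.482 2.618 22.000
      vertex 9.330 0.301 22.000
    endloop
  endfacet
  facet normal 0.9010 -0.4339 0.0000
    outer loop
      vertex 19.482 2.618 0.000
      vertex 24.000 12.000 0.000
      vertex 24.000 12.000 22.000
    endloop
  endfacet
  facet normal 0.9010 -0.4339 0.0000
    outer loop
      vertex 19.482 2.618 0.000
      vertex 24.000 12.000 22.000
      vertex 19.482 2.618 22.000
    endloop
  endfacet
endsolid part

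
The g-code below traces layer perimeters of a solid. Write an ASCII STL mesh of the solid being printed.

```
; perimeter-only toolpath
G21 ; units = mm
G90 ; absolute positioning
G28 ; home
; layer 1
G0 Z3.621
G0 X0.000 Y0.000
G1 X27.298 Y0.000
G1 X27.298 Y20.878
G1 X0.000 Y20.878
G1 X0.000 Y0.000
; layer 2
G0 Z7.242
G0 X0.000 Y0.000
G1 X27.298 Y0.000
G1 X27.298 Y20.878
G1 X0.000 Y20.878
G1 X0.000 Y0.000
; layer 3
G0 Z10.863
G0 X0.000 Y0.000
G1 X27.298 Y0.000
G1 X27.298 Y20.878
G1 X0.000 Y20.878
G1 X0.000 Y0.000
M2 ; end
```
solid part
  facet normal 0.0000 0.0000 -1.0000
    outer loop
      vertex 27.298 20.878 0.000
      vertex 27.298 0.000 0.000
      vertex 0.000 0.000 0.000
    endloop
  endfacet
  facet normal 0.0000 0.0000 -1.0000
    outer loop
      vertex 0.000 20.878 0.000
      vertex 27.298 20.878 0.000
      vertex 0.000 0.000 0.000
    endloop
  endfacet
  facet normal 0.0000 0.0000 1.0000
    outer loop
      vertex 0.000 0.000 10.863
      vertex 27.298 0.000 10.863
      vertex 27.298 20.878 10.863
    endloop
  endfacet
  facet normal 0.0000 0.0000 1.0000
    outer loop
      vertex 0.000 0.000 10.863
      vertex 27.298 20.878 10.863
      vertex 0.000 20.878 10.863
    endloop
  endfacet
  facet normal 0.0000 -1.0000 0.0000
    outer loop
      vertex 0.000 0.000 0.000
      vertex 27.298 0.000 0.000
      vertex 27.298 0.000 10.863
    endloop
  endfacet
  facet normal 0.0000 -1.0000 0.0000
    outer loop
      vertex 0.000 0.000 0.000
      vertex 27.298 0.000 10.863
      vertex 0.000 0.000 10.863
    endloop
  endfacet
  facet normal 0.0000 1.0000 0.0000
    outer loop
      vertex 27.298 20.878 10.863
      vertex 27.298 20.878 0.000
      vertex 0.000 20.878 0.000
    endloop
  endfacet
  facet normal 0.0000 1.0000 0.0000
    outer loop
      vertex 0.000 20.878 10.863
      vertex 27.298 20.878 10.863
      vertex 0.000 20.878 0.000
    endloop
  endfacet
  facet normal -1.0000 0.0000 0.0000
    outer loop
      vertex 0.000 20.878 10.863
      vertex 0.000 20.878 0.000
      vertex 0.000 0.000 0.000
    endloop
  endfacet
  facet normal -1.0000 0.0000 0.0000
    outer loop
      vertex 0.000 0.000 10.863
      vertex 0.000 20.878 10.863
      vertex 0.000 0.000 0.000
    endloop
  endfacet
  facet normal 1.0000 0.0000 0.0000
    outer loop
      vertex 27.298 0.000 0.000
      vertex 27.298 20.878 0.000
      vertex 27.298 20.878 10.863
    endloop
  endfacet
  facet normal 1.0000 0.0000 0.0000
    outer loop
      vertex 27.298 0.000 0.000
      vertex 27.298 20.878 10.863
      vertex 27.298 0.000 10.863
    endloop
  endfacet
endsolid part

The G0 Z moves step by Δz≈3.621 mm. Every layer's G1 loop is the same polygon, so the solid is a straight extrusion of it from z=0 to z≈10.9. Closing with flat bottom and top caps and triangulating gives 12 facets — a rectangular box, roughly 27.3 × 20.9 mm footprint and 10.9 mm tall.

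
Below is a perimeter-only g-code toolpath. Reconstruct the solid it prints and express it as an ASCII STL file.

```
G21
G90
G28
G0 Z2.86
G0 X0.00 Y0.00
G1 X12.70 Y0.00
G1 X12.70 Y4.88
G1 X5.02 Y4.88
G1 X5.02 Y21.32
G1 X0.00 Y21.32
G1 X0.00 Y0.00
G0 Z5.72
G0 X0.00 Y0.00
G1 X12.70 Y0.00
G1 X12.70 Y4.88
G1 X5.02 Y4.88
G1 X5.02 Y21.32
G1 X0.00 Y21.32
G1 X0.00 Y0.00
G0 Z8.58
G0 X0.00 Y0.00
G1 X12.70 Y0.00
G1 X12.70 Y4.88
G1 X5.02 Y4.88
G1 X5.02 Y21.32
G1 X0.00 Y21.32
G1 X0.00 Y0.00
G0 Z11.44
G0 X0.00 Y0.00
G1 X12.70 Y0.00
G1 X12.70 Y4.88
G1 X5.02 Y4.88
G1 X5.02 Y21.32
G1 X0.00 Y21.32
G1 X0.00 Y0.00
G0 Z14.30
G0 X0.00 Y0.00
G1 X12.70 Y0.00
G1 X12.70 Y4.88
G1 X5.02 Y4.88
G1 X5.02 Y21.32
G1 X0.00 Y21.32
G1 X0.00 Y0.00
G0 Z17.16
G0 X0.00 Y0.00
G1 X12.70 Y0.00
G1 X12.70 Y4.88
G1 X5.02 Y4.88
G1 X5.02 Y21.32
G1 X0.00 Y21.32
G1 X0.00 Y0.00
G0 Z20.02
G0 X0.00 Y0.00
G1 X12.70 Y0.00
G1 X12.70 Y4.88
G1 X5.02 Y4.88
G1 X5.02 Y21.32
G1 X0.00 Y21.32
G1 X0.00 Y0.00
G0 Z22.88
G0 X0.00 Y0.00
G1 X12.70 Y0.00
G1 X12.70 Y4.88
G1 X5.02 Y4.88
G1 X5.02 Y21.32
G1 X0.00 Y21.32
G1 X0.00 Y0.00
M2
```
solid part
  facet normal 0.0000 0.0000 -1.0000
    outer loop
      vertex 12.70 4.88 0.00
      vertex 12.70 0.00 0.00
      vertex 0.00 0.00 0.00
    endloop
  endfacet
  facet normal 0.0000 0.0000 -1.0000
    outer loop
      vertex 5.02 4.88 0.00
      vertex 12.70 4.88 0.00
      vertex 0.00 0.00 0.00
    endloop
  endfacet
  facet normal 0.0000 0.0000 -1.0000
    outer loop
      vertex 5.02 21.32 0.00
      vertex 5.02 4.88 0.00
      vertex 0.00 0.00 0.00
    endloop
  endfacet
  facet normal 0.0000 0.0000 -1.0000
    outer loop
      vertex 0.00 21.32 0.00
      vertex 5.02 21.32 0.00
      vertex 0.00 0.00 0.00
    endloop
  endfacet
  facet normal 0.0000 0.0000 1.0000
    outer loop
      vertex 0.00 0.00 22.88
      vertex 12.70 0.00 22.88
      vertex 12.70 4.88 22.88
    endloop
  endfacet
  facet normal 0.0000 0.0000 1.0000
    outer loop
      vertex 0.00 0.00 22.88
      vertex 12.70 4.88 22.88
      vertex 5.02 4.88 22.88
    endloop
  endfacet
  facet normal 0.0000 0.0000 1.0000
    outer loop
      vertex 0.00 0.00 22.88
      vertex 5.02 4.88 22.88
      vertex 5.02 21.32 22.88
    endloop
  endfacet
  facet normal 0.0000 0.0000 1.0000
    outer loop
      vertex 0.00 0.00 22.88
      vertex 5.02 21.32 22.88
      vertex 0.00 21.32 22.88
    endloop
  endfacet
  facet normal 0.0000 -1.0000 0.0000
    outer loop
      vertex 0.00 0.00 0.00
      vertex 12.70 0.00 0.00
      vertex 12.70 0.00 22.88
    endloop
  endfacet
  facet normal 0.0000 -1.0000 0.0000
    outer loop
      vertex 0.00 0.00 0.00
      vertex 12.70 0.00 22.88
      vertex 0.00 0.00 22.88
    endloop
  endfacet
  facet normal 1.0000 0.0000 0.0000
    outer loop
      vertex 12.70 0.00 0.00
      vertex 12.70 4.88 0.00
      vertex 12.70 4.88 22.88
    endloop
  endfacet
  facet normal 1.0000 0.0000 0.0000
    outer loop
      vertex 12.70 0.00 0.00
      vertex 12.70 4.88 22.88
      vertex 12.70 0.00 22.88
    endloop
  endfacet
  facet normal 0.0000 1.0000 0.0000
    outer loop
      vertex 12.70 4.88 0.00
      vertex 5.02 4.88 0.00
      vertex 5.02 4.88 22.88
    endloop
  endfacet
  facet normal 0.0000 1.0000 0.0000
    outer loop
      vertex 12.70 4.88 0.00
      vertex 5.02 4.88 22.88
      vertex 12.70 4.88 22.88
    endloop
  endfacet
  facet normal 1.0000 0.0000 0.0000
    outer loop
      vertex 5.02 4.88 0.00
      vertex 5.02 21.32 0.00
      vertex 5.02 21.32 22.88
    endloop
  endfacet
  facet normal 1.0000 0.0000 0.0000
    outer loop
      vertex 5.02 4.88 0.00
      vertex 5.02 21.32 22.88
      vertex 5.02 4.88 22.88
    endloop
  endfacet
  facet normal 0.0000 1.0000 0.0000
    outer loop
      vertex 5.02 21.32 0.00
      vertex 0.00 21.32 0.00
      vertex 0.00 21.32 22.88
    endloop
  endfacet
  facet normal 0.0000 1.0000 0.0000
    outer loop
      vertex 5.02 21.32 0.00
      vertex 0.00 21.32 22.88
      vertex 5.02 21.32 22.88
    endloop
  endfacet
  facet normal -1.0000 0.0000 0.0000
    outer loop
      vertex 0.00 21.32 0.00
      vertex 0.00 0.00 0.00
      vertex 0.00 0.00 22.88
    endloop
  endfacet
  facet normal -1.0000 0.0000 0.0000
    outer loop
      vertex 0.00 21.32 0.00
      vertex 0.00 0.00 22.88
      vertex 0.00 21.32 22.88
    endloop
  endfacet
endsolid part

The G0 Z moves step by Δz≈2.86 mm. Every layer's G1 loop is the same polygon, so the solid is a straight extrusion of it from z=0 to z≈22.9. Closing with flat bottom and top caps and triangulating gives 20 facets — an L-shaped prism: outer 12.7 × 21.3 mm, arm thicknesses ≈ 4.88 mm (horizontal) and 5.02 mm (vertical), extruded 22.9 mm in z.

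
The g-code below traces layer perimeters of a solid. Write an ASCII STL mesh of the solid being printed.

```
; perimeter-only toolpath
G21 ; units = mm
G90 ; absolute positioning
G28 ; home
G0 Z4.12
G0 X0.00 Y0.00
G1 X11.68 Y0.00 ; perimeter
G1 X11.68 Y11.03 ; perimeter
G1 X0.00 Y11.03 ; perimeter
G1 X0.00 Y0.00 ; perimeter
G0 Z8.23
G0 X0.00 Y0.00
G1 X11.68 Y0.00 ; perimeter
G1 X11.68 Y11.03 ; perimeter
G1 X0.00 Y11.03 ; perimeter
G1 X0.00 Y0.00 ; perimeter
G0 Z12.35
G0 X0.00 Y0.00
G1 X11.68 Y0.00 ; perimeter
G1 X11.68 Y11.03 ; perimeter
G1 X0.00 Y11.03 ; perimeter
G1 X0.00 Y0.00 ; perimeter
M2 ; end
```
solid part
  facet normal 0.0000 0.0000 -1.0000
    outer loop
      vertex 11.68 11.03 0.00
      vertex 11.68 0.00 0.00
      vertex 0.00 0.00 0.00
    endloop
  endfacet
  facet normal 0.0000 0.0000 -1.0000
    outer loop
      vertex 0.00 11.03 0.00
      vertex 11.68 11.03 0.00
      vertex 0.00 0.00 0.00
    endloop
  endfacet
  facet normal 0.0000 0.0000 1.0000
    outer loop
      vertex 0.00 0.00 12.35
      vertex 11.68 0.00 12.35
      vertex 11.68 11.03 12.35
    endloop
  endfacet
  facet normal 0.0000 0.0000 1.0000
    outer loop
      vertex 0.00 0.00 12.35
      vertex 11.68 11.03 12.35
      vertex 0.00 11.03 12.35
    endloop
  endfacet
  facet normal 0.0000 -1.0000 0.0000
    outer loop
      vertex 0.00 0.00 0.00
      vertex 11.68 0.00 0.00
      vertex 11.68 0.00 12.35
    endloop
  endfacet
  facet normal 0.0000 -1.0000 0.0000
    outer loop
      vertex 0.00 0.00 0.00
      vertex 11.68 0.00 12.35
      vertex 0.00 0.00 12.35
    endloop
  endfacet
  facet normal 0.0000 1.0000 0.0000
    outer loop
      vertex 11.68 11.03 12.35
      vertex 11.68 11.03 0.00
      vertex 0.00 11.03 0.00
    endloop
  endfacet
  facet normal 0.0000 1.0000 0.0000
    outer loop
      vertex 0.00 11.03 12.35
      vertex 11.68 11.03 12.35
      vertex 0.00 11.03 0.00
    endloop
  endfacet
  facet normal -1.0000 0.0000 0.0000
    outer loop
      vertex 0.00 11.03 12.35
      vertex 0.00 11.03 0.00
      vertex 0.00 0.00 0.00
    endloop
  endfacet
  facet normal -1.0000 0.0000 0.0000
    outer loop
      vertex 0.00 0.00 12.35
      vertex 0.00 11.03 12.35
      vertex 0.00 0.00 0.00
    endloop
  endfacet
  facet normal 1.0000 0.0000 0.0000
    outer loop
      vertex 11.68 0.00 0.00
      vertex 11.68 11.03 0.00
      vertex 11.68 11.03 12.35
    endloop
  endfacet
  facet normal 1.0000 0.0000 0.0000
    outer loop
      vertex 11.68 0.00 0.00
      vertex 11.68 11.03 12.35
      vertex 11.68 0.00 12.35
    endloop
  endfacet
endsolid part

The G0 Z moves step by Δz≈4.12 mm. Every layer's G1 loop is the same polygon, so the solid is a straight extrusion of it from z=0 to z≈12.3. Closing with flat bottom and top caps and triangulating gives 12 facets — a rectangular box, roughly 11.7 × 11 mm footprint and 12.3 mm tall.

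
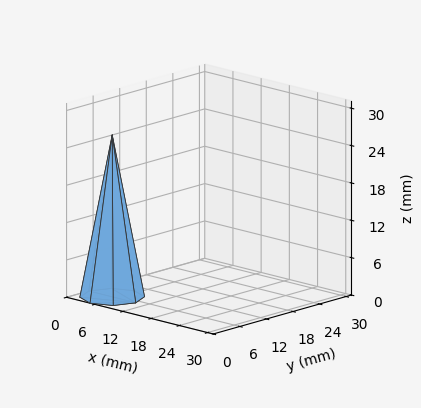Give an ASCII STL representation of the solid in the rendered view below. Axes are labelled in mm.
Reading the render: the shape is a regular 8-sided pyramid, base circumscribed radius ≈ 5 mm, apex at z ≈ 26 mm (dimensions read to the nearest mm from the axis ticks). For the STL, each face is triangulated and given an outward normal.

solid part
  facet normal 0.0000 0.0000 -1.0000
    outer loop
      vertex 5.00 10.00 0.00
      vertex 8.54 8.54 0.00
      vertex 10.00 5.00 0.00
    endloop
  endfacet
  facet normal 0.0000 0.0000 -1.0000
    outer loop
      vertex 1.46 8.54 0.00
      vertex 5.00 10.00 0.00
      vertex 10.00 5.00 0.00
    endloop
  endfacet
  facet normal 0.0000 0.0000 -1.0000
    outer loop
      vertex 0.00 5.00 0.00
      vertex 1.46 8.54 0.00
      vertex 10.00 5.00 0.00
    endloop
  endfacet
  facet normal 0.0000 0.0000 -1.0000
    outer loop
      vertex 1.46 1.46 0.00
      vertex 0.00 5.00 0.00
      vertex 10.00 5.00 0.00
    endloop
  endfacet
  facet normal 0.0000 0.0000 -1.0000
    outer loop
      vertex 5.00 0.00 0.00
      vertex 1.46 1.46 0.00
      vertex 10.00 5.00 0.00
    endloop
  endfacet
  facet normal 0.0000 0.0000 -1.0000
    outer loop
      vertex 8.54 1.46 0.00
      vertex 5.00 0.00 0.00
      vertex 10.00 5.00 0.00
    endloop
  endfacet
  facet normal 0.9102 0.3754 0.1750
    outer loop
      vertex 10.00 5.00 0.00
      vertex 8.54 8.54 0.00
      vertex 5.00 5.00 26.00
    endloop
  endfacet
  facet normal 0.3754 0.9102 0.1750
    outer loop
      vertex 8.54 8.54 0.00
      vertex 5.00 10.00 0.00
      vertex 5.00 5.00 26.00
    endloop
  endfacet
  facet normal -0.3754 0.9102 0.1750
    outer loop
      vertex 5.00 10.00 0.00
      vertex 1.46 8.54 0.00
      vertex 5.00 5.00 26.00
    endloop
  endfacet
  facet normal -0.9102 0.3754 0.1750
    outer loop
      vertex 1.46 8.54 0.00
      vertex 0.00 5.00 0.00
      vertex 5.00 5.00 26.00
    endloop
  endfacet
  facet normal -0.9102 -0.3754 0.1750
    outer loop
      vertex 0.00 5.00 0.00
      vertex 1.46 1.46 0.00
      vertex 5.00 5.00 26.00
    endloop
  endfacet
  facet normal -0.3754 -0.9102 0.1750
    outer loop
      vertex 1.46 1.46 0.00
      vertex 5.00 0.00 0.00
      vertex 5.00 5.00 26.00
    endloop
  endfacet
  facet normal 0.3754 -0.9102 0.1750
    outer loop
      vertex 5.00 0.00 0.00
      vertex 8.54 1.46 0.00
      vertex 5.00 5.00 26.00
    endloop
  endfacet
  facet normal 0.9102 -0.3754 0.1750
    outer loop
      vertex 8.54 1.46 0.00
      vertex 10.00 5.00 0.00
      vertex 5.00 5.00 26.00
    endloop
  endfacet
endsolid part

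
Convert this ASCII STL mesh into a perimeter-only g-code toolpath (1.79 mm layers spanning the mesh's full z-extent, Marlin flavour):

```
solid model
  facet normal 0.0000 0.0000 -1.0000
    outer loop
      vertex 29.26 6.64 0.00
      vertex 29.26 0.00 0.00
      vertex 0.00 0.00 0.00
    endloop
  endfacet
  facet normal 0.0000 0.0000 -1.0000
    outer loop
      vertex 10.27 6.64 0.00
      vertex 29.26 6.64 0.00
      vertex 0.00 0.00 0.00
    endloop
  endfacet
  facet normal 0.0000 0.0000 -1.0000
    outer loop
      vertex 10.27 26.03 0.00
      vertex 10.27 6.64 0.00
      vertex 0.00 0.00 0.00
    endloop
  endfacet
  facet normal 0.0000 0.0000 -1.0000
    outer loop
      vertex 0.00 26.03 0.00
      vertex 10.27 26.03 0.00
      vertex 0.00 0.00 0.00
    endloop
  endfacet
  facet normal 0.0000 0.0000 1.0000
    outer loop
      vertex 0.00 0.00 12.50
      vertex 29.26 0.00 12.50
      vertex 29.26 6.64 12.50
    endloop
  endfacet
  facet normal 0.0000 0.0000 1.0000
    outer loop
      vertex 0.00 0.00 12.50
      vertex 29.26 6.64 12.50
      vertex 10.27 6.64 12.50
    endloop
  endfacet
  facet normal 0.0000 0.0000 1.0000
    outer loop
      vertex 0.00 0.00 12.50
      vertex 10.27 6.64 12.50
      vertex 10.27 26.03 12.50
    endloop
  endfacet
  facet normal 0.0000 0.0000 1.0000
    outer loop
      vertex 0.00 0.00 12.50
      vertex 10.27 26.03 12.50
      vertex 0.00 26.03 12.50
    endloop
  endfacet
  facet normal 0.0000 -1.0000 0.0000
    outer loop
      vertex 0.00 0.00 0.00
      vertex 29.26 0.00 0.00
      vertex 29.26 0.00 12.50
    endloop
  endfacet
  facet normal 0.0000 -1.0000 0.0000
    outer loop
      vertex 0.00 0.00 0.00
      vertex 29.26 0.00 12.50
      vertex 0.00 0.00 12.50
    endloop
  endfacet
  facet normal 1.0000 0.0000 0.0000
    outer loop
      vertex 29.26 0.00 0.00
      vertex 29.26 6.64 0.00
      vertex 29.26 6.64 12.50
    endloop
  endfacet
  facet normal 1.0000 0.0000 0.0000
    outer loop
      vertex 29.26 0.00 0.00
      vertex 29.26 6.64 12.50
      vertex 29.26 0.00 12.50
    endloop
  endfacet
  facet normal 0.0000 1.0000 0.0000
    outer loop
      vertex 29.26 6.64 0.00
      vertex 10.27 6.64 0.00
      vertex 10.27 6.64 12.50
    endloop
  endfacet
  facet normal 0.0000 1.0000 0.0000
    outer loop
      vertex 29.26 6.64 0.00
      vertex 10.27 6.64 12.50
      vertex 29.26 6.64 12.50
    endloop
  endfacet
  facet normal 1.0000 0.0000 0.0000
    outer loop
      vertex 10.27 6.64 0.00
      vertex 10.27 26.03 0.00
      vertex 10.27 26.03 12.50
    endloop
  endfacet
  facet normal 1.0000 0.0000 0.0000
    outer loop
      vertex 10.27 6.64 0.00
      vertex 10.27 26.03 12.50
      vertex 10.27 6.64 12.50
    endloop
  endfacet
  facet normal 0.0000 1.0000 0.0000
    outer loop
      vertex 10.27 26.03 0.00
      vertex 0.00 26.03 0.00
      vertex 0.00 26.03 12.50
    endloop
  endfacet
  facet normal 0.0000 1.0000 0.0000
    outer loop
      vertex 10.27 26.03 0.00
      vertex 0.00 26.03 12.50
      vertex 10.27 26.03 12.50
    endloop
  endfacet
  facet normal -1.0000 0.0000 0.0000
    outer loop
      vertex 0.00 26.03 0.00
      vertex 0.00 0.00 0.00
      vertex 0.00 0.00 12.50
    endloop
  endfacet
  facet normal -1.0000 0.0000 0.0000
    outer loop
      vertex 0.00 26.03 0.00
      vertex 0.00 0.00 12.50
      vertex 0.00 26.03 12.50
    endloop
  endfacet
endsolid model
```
; perimeter-only toolpath
G21 ; units = mm
G90 ; absolute positioning
G28 ; home
; layer 1
G0 Z1.79
G0 X0.00 Y0.00
G1 X29.26 Y0.00
G1 X29.26 Y6.64
G1 X10.27 Y6.64
G1 X10.27 Y26.03
G1 X0.00 Y26.03
G1 X0.00 Y0.00
; layer 2
G0 Z3.57
G0 X0.00 Y0.00
G1 X29.26 Y0.00
G1 X29.26 Y6.64
G1 X10.27 Y6.64
G1 X10.27 Y26.03
G1 X0.00 Y26.03
G1 X0.00 Y0.00
; layer 3
G0 Z5.36
G0 X0.00 Y0.00
G1 X29.26 Y0.00
G1 X29.26 Y6.64
G1 X10.27 Y6.64
G1 X10.27 Y26.03
G1 X0.00 Y26.03
G1 X0.00 Y0.00
; layer 4
G0 Z7.14
G0 X0.00 Y0.00
G1 X29.26 Y0.00
G1 X29.26 Y6.64
G1 X10.27 Y6.64
G1 X10.27 Y26.03
G1 X0.00 Y26.03
G1 X0.00 Y0.00
; layer 5
G0 Z8.93
G0 X0.00 Y0.00
G1 X29.26 Y0.00
G1 X29.26 Y6.64
G1 X10.27 Y6.64
G1 X10.27 Y26.03
G1 X0.00 Y26.03
G1 X0.00 Y0.00
; layer 6
G0 Z10.71
G0 X0.00 Y0.00
G1 X29.26 Y0.00
G1 X29.26 Y6.64
G1 X10.27 Y6.64
G1 X10.27 Y26.03
G1 X0.00 Y26.03
G1 X0.00 Y0.00
; layer 7
G0 Z12.50
G0 X0.00 Y0.00
G1 X29.26 Y0.00
G1 X29.26 Y6.64
G1 X10.27 Y6.64
G1 X10.27 Y26.03
G1 X0.00 Y26.03
G1 X0.00 Y0.00
M2 ; end

The solid is an L-shaped prism: outer 29.3 × 26 mm, arm thicknesses ≈ 6.64 mm (horizontal) and 10.3 mm (vertical), extruded 12.5 mm in z. Slicing at Δz = 1.79 mm — 7 equal slices spanning the solid's height, so layer i sits at z = i·h/7 — gives 7 non-empty perimeters. Each is a 6-segment closed polygon; G0 lifts to the layer z and rapids to the start vertex, then G1 traces the edges.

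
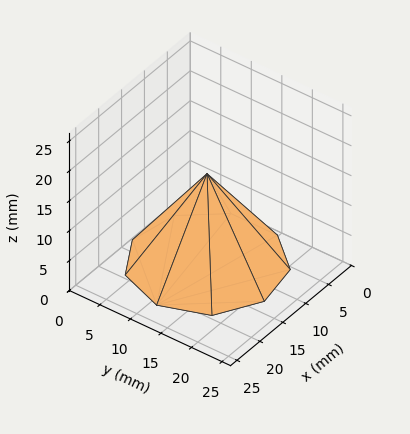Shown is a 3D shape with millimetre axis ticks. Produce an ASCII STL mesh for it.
Reading the render: the shape is a regular 9-sided pyramid, base circumscribed radius ≈ 11 mm, apex at z ≈ 15 mm (dimensions read to the nearest mm from the axis ticks). For the STL, each face is triangulated and given an outward normal.

solid part
  facet normal 0.0000 0.0000 -1.0000
    outer loop
      vertex 12.9 21.8 0.0
      vertex 19.4 18.1 0.0
      vertex 22.0 11.0 0.0
    endloop
  endfacet
  facet normal 0.0000 0.0000 -1.0000
    outer loop
      vertex 5.5 20.5 0.0
      vertex 12.9 21.8 0.0
      vertex 22.0 11.0 0.0
    endloop
  endfacet
  facet normal 0.0000 0.0000 -1.0000
    outer loop
      vertex 0.7 14.8 0.0
      vertex 5.5 20.5 0.0
      vertex 22.0 11.0 0.0
    endloop
  endfacet
  facet normal 0.0000 0.0000 -1.0000
    outer loop
      vertex 0.7 7.2 0.0
      vertex 0.7 14.8 0.0
      vertex 22.0 11.0 0.0
    endloop
  endfacet
  facet normal 0.0000 0.0000 -1.0000
    outer loop
      vertex 5.5 1.5 0.0
      vertex 0.7 7.2 0.0
      vertex 22.0 11.0 0.0
    endloop
  endfacet
  facet normal 0.0000 0.0000 -1.0000
    outer loop
      vertex 12.9 0.2 0.0
      vertex 5.5 1.5 0.0
      vertex 22.0 11.0 0.0
    endloop
  endfacet
  facet normal 0.0000 0.0000 -1.0000
    outer loop
      vertex 19.4 3.9 0.0
      vertex 12.9 0.2 0.0
      vertex 22.0 11.0 0.0
    endloop
  endfacet
  facet normal 0.7734 0.2832 0.5672
    outer loop
      vertex 22.0 11.0 0.0
      vertex 19.4 18.1 0.0
      vertex 11.0 11.0 15.0
    endloop
  endfacet
  facet normal 0.4075 0.7158 0.5670
    outer loop
      vertex 19.4 18.1 0.0
      vertex 12.9 21.8 0.0
      vertex 11.0 11.0 15.0
    endloop
  endfacet
  facet normal -0.1426 0.8117 0.5664
    outer loop
      vertex 12.9 21.8 0.0
      vertex 5.5 20.5 0.0
      vertex 11.0 11.0 15.0
    endloop
  endfacet
  facet normal -0.6300 0.5306 0.5670
    outer loop
      vertex 5.5 20.5 0.0
      vertex 0.7 14.8 0.0
      vertex 11.0 11.0 15.0
    endloop
  endfacet
  facet normal -0.8244 0.0000 0.5661
    outer loop
      vertex 0.7 14.8 0.0
      vertex 0.7 7.2 0.0
      vertex 11.0 11.0 15.0
    endloop
  endfacet
  facet normal -0.6300 -0.5306 0.5670
    outer loop
      vertex 0.7 7.2 0.0
      vertex 5.5 1.5 0.0
      vertex 11.0 11.0 15.0
    endloop
  endfacet
  facet normal -0.1426 -0.8117 0.5664
    outer loop
      vertex 5.5 1.5 0.0
      vertex 12.9 0.2 0.0
      vertex 11.0 11.0 15.0
    endloop
  endfacet
  facet normal 0.4075 -0.7158 0.5670
    outer loop
      vertex 12.9 0.2 0.0
      vertex 19.4 3.9 0.0
      vertex 11.0 11.0 15.0
    endloop
  endfacet
  facet normal 0.7734 -0.2832 0.5672
    outer loop
      vertex 19.4 3.9 0.0
      vertex 22.0 11.0 0.0
      vertex 11.0 11.0 15.0
    endloop
  endfacet
endsolid part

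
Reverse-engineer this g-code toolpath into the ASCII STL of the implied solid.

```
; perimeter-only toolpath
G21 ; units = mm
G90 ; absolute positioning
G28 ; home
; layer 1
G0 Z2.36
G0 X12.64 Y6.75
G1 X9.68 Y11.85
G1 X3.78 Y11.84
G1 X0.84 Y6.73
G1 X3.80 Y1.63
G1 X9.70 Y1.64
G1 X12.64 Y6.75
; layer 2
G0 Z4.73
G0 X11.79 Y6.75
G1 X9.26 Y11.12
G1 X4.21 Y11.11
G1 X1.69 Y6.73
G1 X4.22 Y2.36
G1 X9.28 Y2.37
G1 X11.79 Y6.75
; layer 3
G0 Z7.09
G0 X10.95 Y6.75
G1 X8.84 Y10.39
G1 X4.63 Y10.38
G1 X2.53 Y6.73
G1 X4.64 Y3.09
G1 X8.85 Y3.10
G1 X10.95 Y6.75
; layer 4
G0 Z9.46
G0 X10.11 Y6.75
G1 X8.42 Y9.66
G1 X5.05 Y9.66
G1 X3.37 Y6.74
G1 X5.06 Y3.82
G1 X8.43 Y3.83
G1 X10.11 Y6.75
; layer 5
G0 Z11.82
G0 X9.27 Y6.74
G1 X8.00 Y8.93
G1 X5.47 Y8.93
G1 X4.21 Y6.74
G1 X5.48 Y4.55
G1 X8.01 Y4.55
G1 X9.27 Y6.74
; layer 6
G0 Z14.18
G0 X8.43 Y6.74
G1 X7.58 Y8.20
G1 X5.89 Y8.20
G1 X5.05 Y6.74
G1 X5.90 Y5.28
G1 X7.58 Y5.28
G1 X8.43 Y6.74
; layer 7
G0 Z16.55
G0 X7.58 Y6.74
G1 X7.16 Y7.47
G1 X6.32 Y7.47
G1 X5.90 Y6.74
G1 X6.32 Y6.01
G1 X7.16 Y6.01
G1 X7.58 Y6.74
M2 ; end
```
solid part
  facet normal 0.0000 0.0000 -1.0000
    outer loop
      vertex 3.36 12.57 0.00
      vertex 10.10 12.58 0.00
      vertex 13.48 6.75 0.00
    endloop
  endfacet
  facet normal 0.0000 0.0000 -1.0000
    outer loop
      vertex 0.00 6.73 0.00
      vertex 3.36 12.57 0.00
      vertex 13.48 6.75 0.00
    endloop
  endfacet
  facet normal 0.0000 0.0000 -1.0000
    outer loop
      vertex 3.38 0.90 0.00
      vertex 0.00 6.73 0.00
      vertex 13.48 6.75 0.00
    endloop
  endfacet
  facet normal 0.0000 0.0000 -1.0000
    outer loop
      vertex 10.12 0.91 0.00
      vertex 3.38 0.90 0.00
      vertex 13.48 6.75 0.00
    endloop
  endfacet
  facet normal 0.8266 0.4793 0.2949
    outer loop
      vertex 13.48 6.75 0.00
      vertex 10.10 12.58 0.00
      vertex 6.74 6.74 18.91
    endloop
  endfacet
  facet normal -0.0014 0.9555 0.2948
    outer loop
      vertex 10.10 12.58 0.00
      vertex 3.36 12.57 0.00
      vertex 6.74 6.74 18.91
    endloop
  endfacet
  facet normal -0.8282 0.4765 0.2949
    outer loop
      vertex 3.36 12.57 0.00
      vertex 0.00 6.73 0.00
      vertex 6.74 6.74 18.91
    endloop
  endfacet
  facet normal -0.8266 -0.4793 0.2949
    outer loop
      vertex 0.00 6.73 0.00
      vertex 3.38 0.90 0.00
      vertex 6.74 6.74 18.91
    endloop
  endfacet
  facet normal 0.0014 -0.9555 0.2948
    outer loop
      vertex 3.38 0.90 0.00
      vertex 10.12 0.91 0.00
      vertex 6.74 6.74 18.91
    endloop
  endfacet
  facet normal 0.8282 -0.4765 0.2949
    outer loop
      vertex 10.12 0.91 0.00
      vertex 13.48 6.75 0.00
      vertex 6.74 6.74 18.91
    endloop
  endfacet
endsolid part

The G0 Z moves step by Δz≈2.36 mm. The G1 loops shrink linearly with z, so the solid tapers from its base footprint up to z≈18.9. Closing with a flat bottom cap and the tapered top and triangulating gives 10 facets — a regular 6-sided pyramid, base circumscribed radius ≈ 6.74 mm, apex at z ≈ 18.9 mm.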